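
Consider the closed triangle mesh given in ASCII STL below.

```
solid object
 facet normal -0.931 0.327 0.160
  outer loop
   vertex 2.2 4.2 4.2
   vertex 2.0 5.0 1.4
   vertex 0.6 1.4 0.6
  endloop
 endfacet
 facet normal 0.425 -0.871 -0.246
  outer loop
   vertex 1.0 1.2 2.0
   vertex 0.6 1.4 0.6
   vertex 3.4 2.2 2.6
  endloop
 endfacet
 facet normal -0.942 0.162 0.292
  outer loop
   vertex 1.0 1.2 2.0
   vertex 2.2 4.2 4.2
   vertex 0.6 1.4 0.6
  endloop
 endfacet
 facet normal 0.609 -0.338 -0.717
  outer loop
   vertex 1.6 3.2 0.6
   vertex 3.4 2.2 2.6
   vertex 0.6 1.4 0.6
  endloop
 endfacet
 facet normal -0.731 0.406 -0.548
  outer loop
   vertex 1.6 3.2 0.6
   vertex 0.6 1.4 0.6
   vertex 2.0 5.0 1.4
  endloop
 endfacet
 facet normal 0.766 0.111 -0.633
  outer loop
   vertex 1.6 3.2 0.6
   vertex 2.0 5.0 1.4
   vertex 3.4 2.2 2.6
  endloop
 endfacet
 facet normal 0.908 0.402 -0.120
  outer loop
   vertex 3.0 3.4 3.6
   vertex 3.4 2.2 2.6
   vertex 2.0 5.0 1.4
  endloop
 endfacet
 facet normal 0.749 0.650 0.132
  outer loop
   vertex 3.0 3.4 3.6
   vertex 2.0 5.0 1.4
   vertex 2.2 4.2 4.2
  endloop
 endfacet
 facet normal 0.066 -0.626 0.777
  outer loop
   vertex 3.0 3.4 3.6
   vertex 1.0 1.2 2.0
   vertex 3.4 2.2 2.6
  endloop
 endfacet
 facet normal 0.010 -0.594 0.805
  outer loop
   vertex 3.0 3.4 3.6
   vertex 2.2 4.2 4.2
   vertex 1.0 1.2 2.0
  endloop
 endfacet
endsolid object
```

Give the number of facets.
10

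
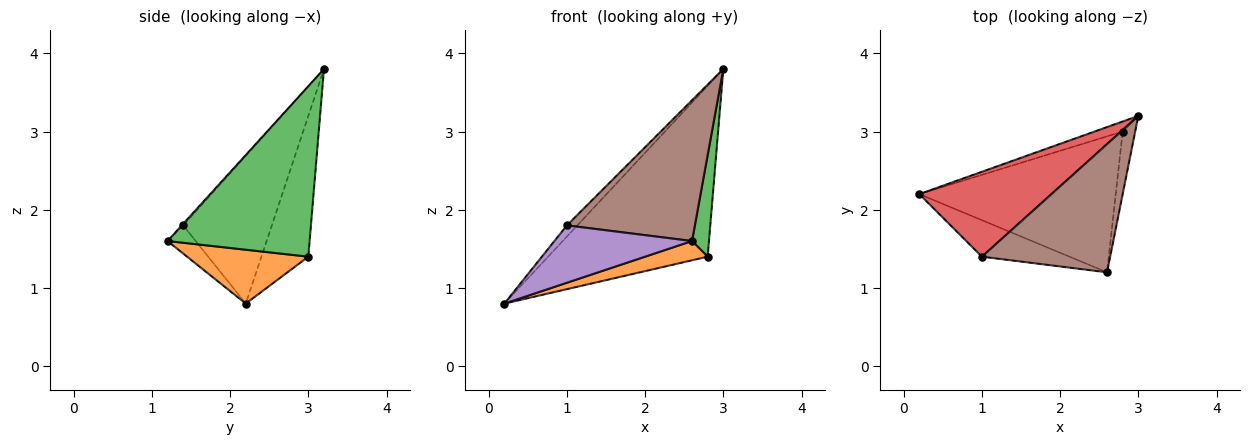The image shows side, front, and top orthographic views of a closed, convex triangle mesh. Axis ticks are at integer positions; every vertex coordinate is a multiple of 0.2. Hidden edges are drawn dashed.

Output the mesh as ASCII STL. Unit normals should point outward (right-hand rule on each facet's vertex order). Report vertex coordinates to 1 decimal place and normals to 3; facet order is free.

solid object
 facet normal -0.282 0.958 -0.056
  outer loop
   vertex 2.8 3.0 1.4
   vertex 0.2 2.2 0.8
   vertex 3.0 3.2 3.8
  endloop
 endfacet
 facet normal 0.262 -0.135 -0.956
  outer loop
   vertex 2.8 3.0 1.4
   vertex 2.6 1.2 1.6
   vertex 0.2 2.2 0.8
  endloop
 endfacet
 facet normal 0.990 -0.118 -0.073
  outer loop
   vertex 2.8 3.0 1.4
   vertex 3.0 3.2 3.8
   vertex 2.6 1.2 1.6
  endloop
 endfacet
 facet normal -0.743 0.087 0.664
  outer loop
   vertex 1.0 1.4 1.8
   vertex 3.0 3.2 3.8
   vertex 0.2 2.2 0.8
  endloop
 endfacet
 facet normal -0.170 -0.831 -0.529
  outer loop
   vertex 1.0 1.4 1.8
   vertex 0.2 2.2 0.8
   vertex 2.6 1.2 1.6
  endloop
 endfacet
 facet normal -0.008 -0.739 0.673
  outer loop
   vertex 1.0 1.4 1.8
   vertex 2.6 1.2 1.6
   vertex 3.0 3.2 3.8
  endloop
 endfacet
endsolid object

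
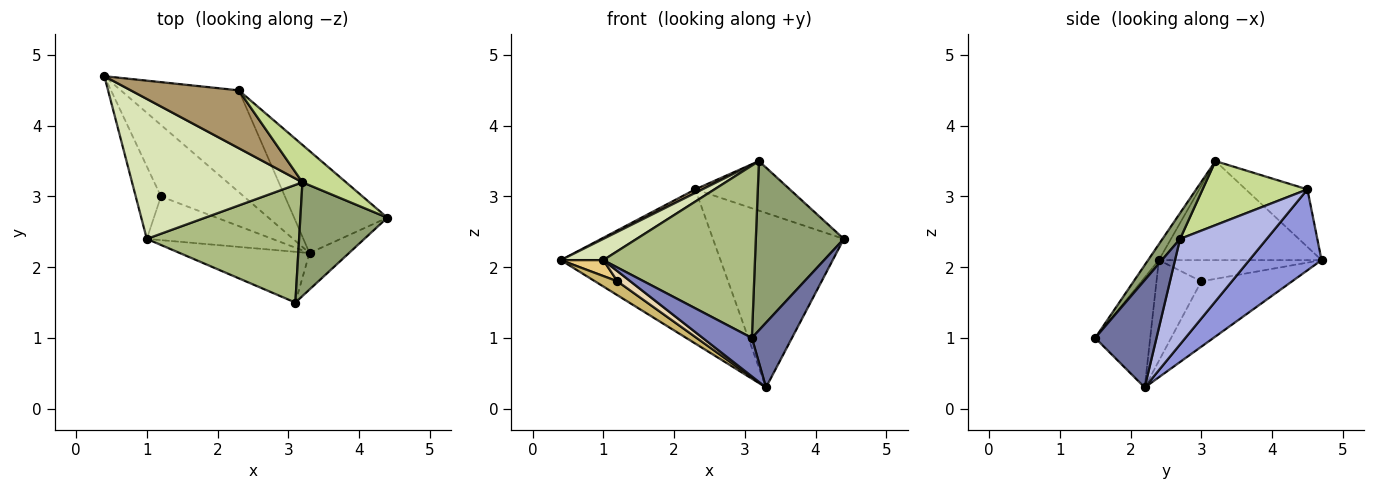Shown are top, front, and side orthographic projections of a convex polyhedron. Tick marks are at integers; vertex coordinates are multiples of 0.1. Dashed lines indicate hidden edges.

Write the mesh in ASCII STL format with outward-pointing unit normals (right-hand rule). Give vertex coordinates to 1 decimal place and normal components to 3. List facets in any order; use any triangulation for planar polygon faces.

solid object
 facet normal 0.800 -0.523 -0.294
  outer loop
   vertex 3.3 2.2 0.3
   vertex 4.4 2.7 2.4
   vertex 3.1 1.5 1.0
  endloop
 endfacet
 facet normal -0.560 -0.500 -0.660
  outer loop
   vertex 1.0 2.4 2.1
   vertex 3.3 2.2 0.3
   vertex 3.1 1.5 1.0
  endloop
 endfacet
 facet normal 0.353 0.781 -0.515
  outer loop
   vertex 2.3 4.5 3.1
   vertex 3.3 2.2 0.3
   vertex 0.4 4.7 2.1
  endloop
 endfacet
 facet normal 0.496 0.749 -0.438
  outer loop
   vertex 2.3 4.5 3.1
   vertex 4.4 2.7 2.4
   vertex 3.3 2.2 0.3
  endloop
 endfacet
 facet normal 0.163 -0.819 0.550
  outer loop
   vertex 3.2 3.2 3.5
   vertex 3.1 1.5 1.0
   vertex 4.4 2.7 2.4
  endloop
 endfacet
 facet normal -0.058 -0.824 0.563
  outer loop
   vertex 3.2 3.2 3.5
   vertex 1.0 2.4 2.1
   vertex 3.1 1.5 1.0
  endloop
 endfacet
 facet normal 0.663 0.598 0.451
  outer loop
   vertex 3.2 3.2 3.5
   vertex 4.4 2.7 2.4
   vertex 2.3 4.5 3.1
  endloop
 endfacet
 facet normal -0.498 -0.130 0.857
  outer loop
   vertex 3.2 3.2 3.5
   vertex 0.4 4.7 2.1
   vertex 1.0 2.4 2.1
  endloop
 endfacet
 facet normal -0.470 -0.054 0.881
  outer loop
   vertex 3.2 3.2 3.5
   vertex 2.3 4.5 3.1
   vertex 0.4 4.7 2.1
  endloop
 endfacet
 facet normal -0.612 -0.151 -0.776
  outer loop
   vertex 1.2 3.0 1.8
   vertex 0.4 4.7 2.1
   vertex 3.3 2.2 0.3
  endloop
 endfacet
 facet normal -0.635 -0.166 -0.755
  outer loop
   vertex 1.2 3.0 1.8
   vertex 1.0 2.4 2.1
   vertex 0.4 4.7 2.1
  endloop
 endfacet
 facet normal -0.616 -0.178 -0.767
  outer loop
   vertex 1.2 3.0 1.8
   vertex 3.3 2.2 0.3
   vertex 1.0 2.4 2.1
  endloop
 endfacet
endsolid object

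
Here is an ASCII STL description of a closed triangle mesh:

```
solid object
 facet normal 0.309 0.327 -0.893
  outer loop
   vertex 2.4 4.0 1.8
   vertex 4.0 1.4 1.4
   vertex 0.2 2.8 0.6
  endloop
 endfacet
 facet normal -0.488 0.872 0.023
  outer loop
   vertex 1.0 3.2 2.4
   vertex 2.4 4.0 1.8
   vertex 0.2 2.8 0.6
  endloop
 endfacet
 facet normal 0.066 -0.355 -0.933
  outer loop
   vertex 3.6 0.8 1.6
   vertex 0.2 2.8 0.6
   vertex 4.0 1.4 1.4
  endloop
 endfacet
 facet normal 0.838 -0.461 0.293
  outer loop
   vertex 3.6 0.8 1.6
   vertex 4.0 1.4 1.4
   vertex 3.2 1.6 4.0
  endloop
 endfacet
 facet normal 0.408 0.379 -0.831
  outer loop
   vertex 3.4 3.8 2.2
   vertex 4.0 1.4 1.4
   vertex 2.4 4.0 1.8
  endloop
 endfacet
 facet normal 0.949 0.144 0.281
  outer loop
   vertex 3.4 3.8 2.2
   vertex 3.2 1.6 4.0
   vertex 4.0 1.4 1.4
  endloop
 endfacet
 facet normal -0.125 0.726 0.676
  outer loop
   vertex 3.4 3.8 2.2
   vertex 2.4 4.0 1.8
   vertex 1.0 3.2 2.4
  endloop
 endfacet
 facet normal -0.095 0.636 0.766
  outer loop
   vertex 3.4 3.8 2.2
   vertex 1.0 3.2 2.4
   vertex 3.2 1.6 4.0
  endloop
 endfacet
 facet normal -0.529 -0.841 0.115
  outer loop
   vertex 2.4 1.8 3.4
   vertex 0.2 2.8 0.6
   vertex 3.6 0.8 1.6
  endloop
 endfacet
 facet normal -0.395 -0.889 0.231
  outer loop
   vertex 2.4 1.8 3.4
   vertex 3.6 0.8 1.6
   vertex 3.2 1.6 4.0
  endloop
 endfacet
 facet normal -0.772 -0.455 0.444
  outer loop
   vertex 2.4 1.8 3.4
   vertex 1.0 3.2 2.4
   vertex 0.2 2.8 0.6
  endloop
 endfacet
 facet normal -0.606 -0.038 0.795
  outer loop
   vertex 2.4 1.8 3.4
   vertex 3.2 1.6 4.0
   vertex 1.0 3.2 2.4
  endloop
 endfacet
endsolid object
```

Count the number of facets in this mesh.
12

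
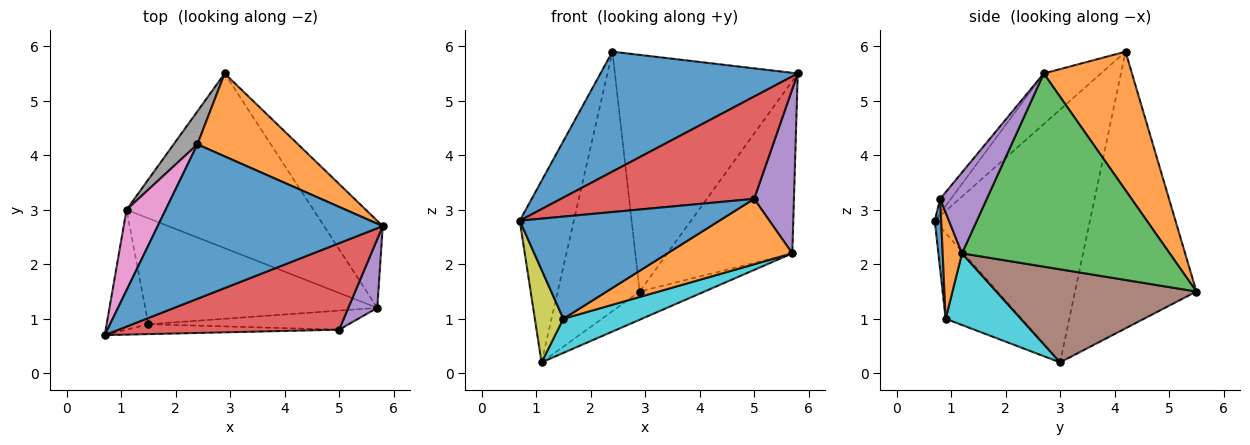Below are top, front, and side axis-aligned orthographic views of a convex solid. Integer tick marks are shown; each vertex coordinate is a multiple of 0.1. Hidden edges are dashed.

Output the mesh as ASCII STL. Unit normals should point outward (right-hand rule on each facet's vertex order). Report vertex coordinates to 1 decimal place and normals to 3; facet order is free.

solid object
 facet normal -0.175 -0.604 0.778
  outer loop
   vertex 2.4 4.2 5.9
   vertex 0.7 0.7 2.8
   vertex 5.8 2.7 5.5
  endloop
 endfacet
 facet normal 0.414 0.859 0.301
  outer loop
   vertex 2.4 4.2 5.9
   vertex 5.8 2.7 5.5
   vertex 2.9 5.5 1.5
  endloop
 endfacet
 facet normal 0.829 0.499 -0.252
  outer loop
   vertex 5.7 1.2 2.2
   vertex 2.9 5.5 1.5
   vertex 5.8 2.7 5.5
  endloop
 endfacet
 facet normal -0.042 -0.763 0.645
  outer loop
   vertex 5.0 0.8 3.2
   vertex 5.8 2.7 5.5
   vertex 0.7 0.7 2.8
  endloop
 endfacet
 facet normal 0.734 -0.627 0.263
  outer loop
   vertex 5.0 0.8 3.2
   vertex 5.7 1.2 2.2
   vertex 5.8 2.7 5.5
  endloop
 endfacet
 facet normal 0.441 0.143 -0.886
  outer loop
   vertex 1.1 3.0 0.2
   vertex 2.9 5.5 1.5
   vertex 5.7 1.2 2.2
  endloop
 endfacet
 facet normal -0.934 0.326 0.144
  outer loop
   vertex 1.1 3.0 0.2
   vertex 0.7 0.7 2.8
   vertex 2.4 4.2 5.9
  endloop
 endfacet
 facet normal -0.827 0.558 0.071
  outer loop
   vertex 1.1 3.0 0.2
   vertex 2.4 4.2 5.9
   vertex 2.9 5.5 1.5
  endloop
 endfacet
 facet normal -0.852 -0.320 -0.414
  outer loop
   vertex 1.5 0.9 1.0
   vertex 0.7 0.7 2.8
   vertex 1.1 3.0 0.2
  endloop
 endfacet
 facet normal 0.282 -0.294 -0.913
  outer loop
   vertex 1.5 0.9 1.0
   vertex 1.1 3.0 0.2
   vertex 5.7 1.2 2.2
  endloop
 endfacet
 facet normal 0.032 -0.995 -0.096
  outer loop
   vertex 1.5 0.9 1.0
   vertex 5.0 0.8 3.2
   vertex 0.7 0.7 2.8
  endloop
 endfacet
 facet normal 0.147 -0.950 -0.277
  outer loop
   vertex 1.5 0.9 1.0
   vertex 5.7 1.2 2.2
   vertex 5.0 0.8 3.2
  endloop
 endfacet
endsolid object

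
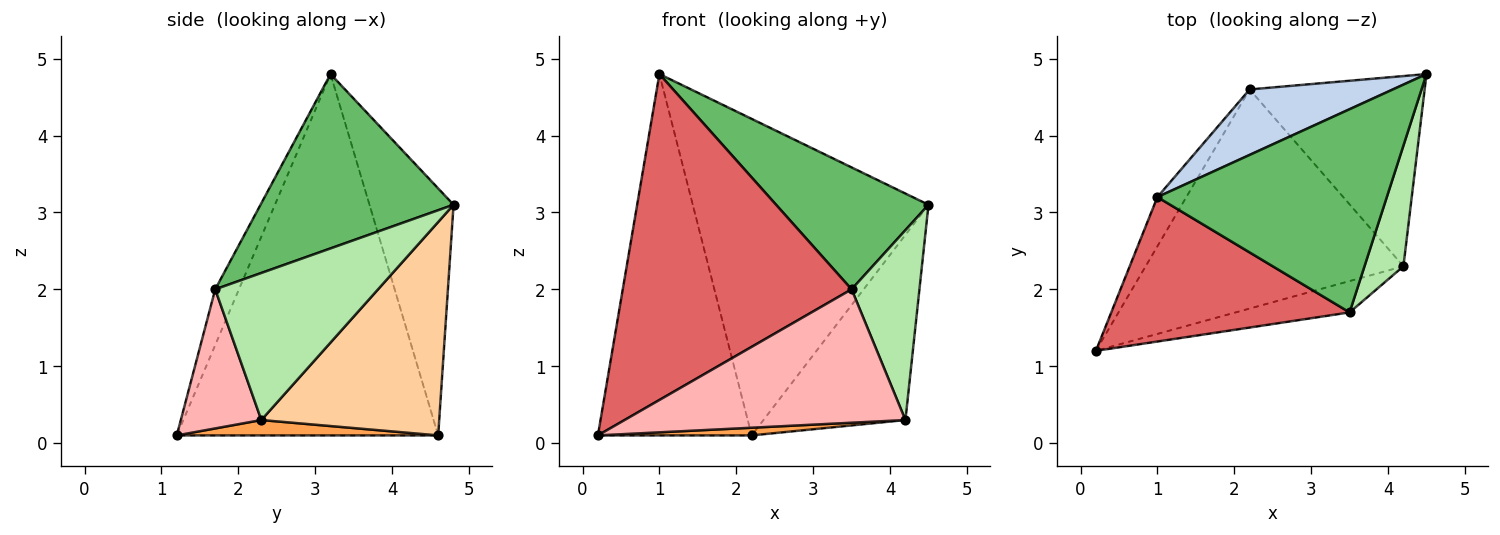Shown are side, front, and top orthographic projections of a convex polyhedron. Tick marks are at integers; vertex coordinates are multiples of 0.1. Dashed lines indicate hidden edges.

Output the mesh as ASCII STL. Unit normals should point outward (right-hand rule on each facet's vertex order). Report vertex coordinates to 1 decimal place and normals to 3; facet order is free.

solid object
 facet normal -0.860 0.506 -0.069
  outer loop
   vertex 1.0 3.2 4.8
   vertex 2.2 4.6 0.1
   vertex 0.2 1.2 0.1
  endloop
 endfacet
 facet normal -0.330 0.925 0.191
  outer loop
   vertex 1.0 3.2 4.8
   vertex 4.5 4.8 3.1
   vertex 2.2 4.6 0.1
  endloop
 endfacet
 facet normal 0.060 -0.035 -0.998
  outer loop
   vertex 4.2 2.3 0.3
   vertex 0.2 1.2 0.1
   vertex 2.2 4.6 0.1
  endloop
 endfacet
 facet normal 0.658 0.525 -0.540
  outer loop
   vertex 4.2 2.3 0.3
   vertex 2.2 4.6 0.1
   vertex 4.5 4.8 3.1
  endloop
 endfacet
 facet normal 0.546 -0.431 0.718
  outer loop
   vertex 3.5 1.7 2.0
   vertex 4.5 4.8 3.1
   vertex 1.0 3.2 4.8
  endloop
 endfacet
 facet normal 0.897 -0.374 0.237
  outer loop
   vertex 3.5 1.7 2.0
   vertex 4.2 2.3 0.3
   vertex 4.5 4.8 3.1
  endloop
 endfacet
 facet normal -0.094 -0.910 0.403
  outer loop
   vertex 3.5 1.7 2.0
   vertex 1.0 3.2 4.8
   vertex 0.2 1.2 0.1
  endloop
 endfacet
 facet normal 0.269 -0.938 -0.220
  outer loop
   vertex 3.5 1.7 2.0
   vertex 0.2 1.2 0.1
   vertex 4.2 2.3 0.3
  endloop
 endfacet
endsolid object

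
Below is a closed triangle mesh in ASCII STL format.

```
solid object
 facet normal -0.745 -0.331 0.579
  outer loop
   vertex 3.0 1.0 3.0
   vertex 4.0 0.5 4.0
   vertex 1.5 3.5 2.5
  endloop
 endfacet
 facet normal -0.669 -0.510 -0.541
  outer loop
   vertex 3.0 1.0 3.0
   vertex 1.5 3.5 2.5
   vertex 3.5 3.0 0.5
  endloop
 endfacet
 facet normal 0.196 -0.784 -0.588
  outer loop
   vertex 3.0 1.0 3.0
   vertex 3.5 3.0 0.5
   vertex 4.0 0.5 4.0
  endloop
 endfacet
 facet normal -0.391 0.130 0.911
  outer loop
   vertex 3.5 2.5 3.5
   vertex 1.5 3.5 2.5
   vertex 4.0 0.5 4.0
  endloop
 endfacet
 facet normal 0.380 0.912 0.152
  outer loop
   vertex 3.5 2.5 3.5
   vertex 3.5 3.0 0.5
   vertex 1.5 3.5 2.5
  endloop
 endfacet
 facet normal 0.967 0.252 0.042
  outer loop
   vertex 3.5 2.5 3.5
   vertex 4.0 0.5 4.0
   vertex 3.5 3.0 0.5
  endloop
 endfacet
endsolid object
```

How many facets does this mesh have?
6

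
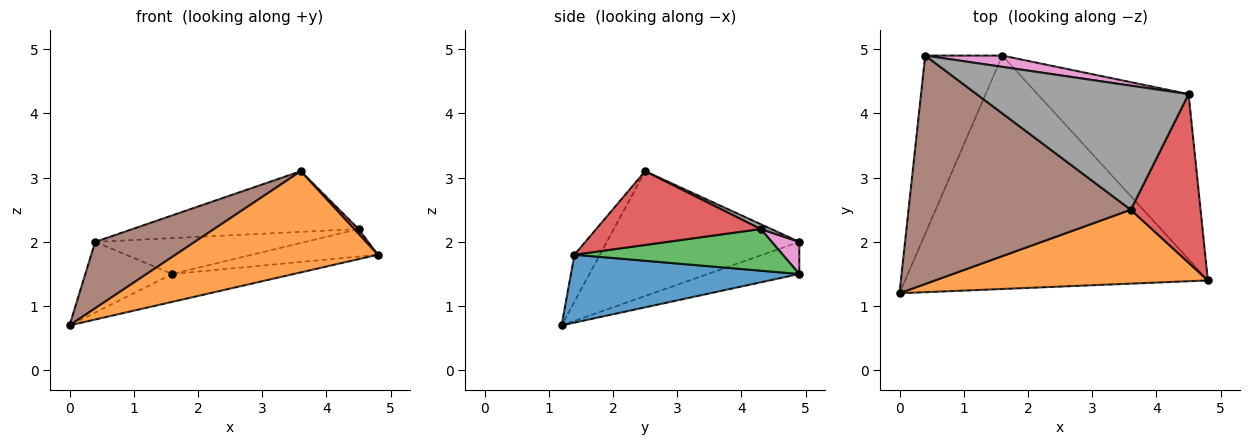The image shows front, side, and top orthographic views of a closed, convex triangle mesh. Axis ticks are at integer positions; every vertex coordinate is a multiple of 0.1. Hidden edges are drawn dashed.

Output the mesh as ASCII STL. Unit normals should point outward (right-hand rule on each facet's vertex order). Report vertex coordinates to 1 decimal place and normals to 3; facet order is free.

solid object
 facet normal 0.217 0.116 -0.969
  outer loop
   vertex 1.6 4.9 1.5
   vertex 4.8 1.4 1.8
   vertex 0.0 1.2 0.7
  endloop
 endfacet
 facet normal -0.101 -0.803 0.587
  outer loop
   vertex 3.6 2.5 3.1
   vertex 0.0 1.2 0.7
   vertex 4.8 1.4 1.8
  endloop
 endfacet
 facet normal 0.263 0.158 -0.952
  outer loop
   vertex 4.5 4.3 2.2
   vertex 4.8 1.4 1.8
   vertex 1.6 4.9 1.5
  endloop
 endfacet
 facet normal 0.726 -0.020 0.687
  outer loop
   vertex 4.5 4.3 2.2
   vertex 3.6 2.5 3.1
   vertex 4.8 1.4 1.8
  endloop
 endfacet
 facet normal -0.361 0.344 -0.867
  outer loop
   vertex 0.4 4.9 2.0
   vertex 1.6 4.9 1.5
   vertex 0.0 1.2 0.7
  endloop
 endfacet
 facet normal -0.475 -0.246 0.845
  outer loop
   vertex 0.4 4.9 2.0
   vertex 0.0 1.2 0.7
   vertex 3.6 2.5 3.1
  endloop
 endfacet
 facet normal 0.124 0.947 0.298
  outer loop
   vertex 0.4 4.9 2.0
   vertex 4.5 4.3 2.2
   vertex 1.6 4.9 1.5
  endloop
 endfacet
 facet normal 0.020 0.439 0.898
  outer loop
   vertex 0.4 4.9 2.0
   vertex 3.6 2.5 3.1
   vertex 4.5 4.3 2.2
  endloop
 endfacet
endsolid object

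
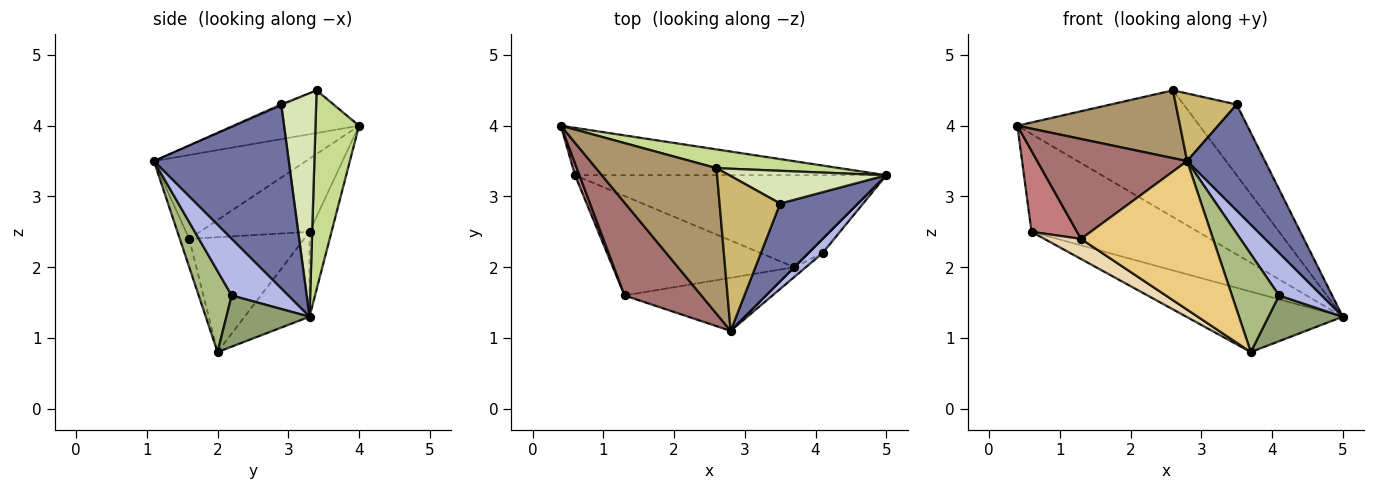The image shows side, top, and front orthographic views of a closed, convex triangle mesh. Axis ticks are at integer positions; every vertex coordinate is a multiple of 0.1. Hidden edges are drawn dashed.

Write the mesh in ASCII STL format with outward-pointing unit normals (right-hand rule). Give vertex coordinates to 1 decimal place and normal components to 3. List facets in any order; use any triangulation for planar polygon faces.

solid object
 facet normal 0.813 -0.469 0.344
  outer loop
   vertex 3.5 2.9 4.3
   vertex 2.8 1.1 3.5
   vertex 5.0 3.3 1.3
  endloop
 endfacet
 facet normal -0.118 0.894 -0.433
  outer loop
   vertex 0.6 3.3 2.5
   vertex 0.4 4.0 4.0
   vertex 5.0 3.3 1.3
  endloop
 endfacet
 facet normal -0.222 0.536 -0.815
  outer loop
   vertex 0.6 3.3 2.5
   vertex 5.0 3.3 1.3
   vertex 3.7 2.0 0.8
  endloop
 endfacet
 facet normal 0.784 -0.588 0.196
  outer loop
   vertex 4.1 2.2 1.6
   vertex 5.0 3.3 1.3
   vertex 2.8 1.1 3.5
  endloop
 endfacet
 facet normal 0.730 -0.653 -0.202
  outer loop
   vertex 4.1 2.2 1.6
   vertex 3.7 2.0 0.8
   vertex 5.0 3.3 1.3
  endloop
 endfacet
 facet normal 0.572 -0.816 -0.082
  outer loop
   vertex 4.1 2.2 1.6
   vertex 2.8 1.1 3.5
   vertex 3.7 2.0 0.8
  endloop
 endfacet
 facet normal 0.230 0.963 0.143
  outer loop
   vertex 2.6 3.4 4.5
   vertex 5.0 3.3 1.3
   vertex 0.4 4.0 4.0
  endloop
 endfacet
 facet normal 0.513 0.779 0.360
  outer loop
   vertex 2.6 3.4 4.5
   vertex 3.5 2.9 4.3
   vertex 5.0 3.3 1.3
  endloop
 endfacet
 facet normal -0.306 -0.402 0.863
  outer loop
   vertex 2.6 3.4 4.5
   vertex 0.4 4.0 4.0
   vertex 2.8 1.1 3.5
  endloop
 endfacet
 facet normal -0.019 -0.400 0.916
  outer loop
   vertex 2.6 3.4 4.5
   vertex 2.8 1.1 3.5
   vertex 3.5 2.9 4.3
  endloop
 endfacet
 facet normal -0.067 -0.940 -0.336
  outer loop
   vertex 1.3 1.6 2.4
   vertex 3.7 2.0 0.8
   vertex 2.8 1.1 3.5
  endloop
 endfacet
 facet normal -0.527 -0.168 -0.833
  outer loop
   vertex 1.3 1.6 2.4
   vertex 0.6 3.3 2.5
   vertex 3.7 2.0 0.8
  endloop
 endfacet
 facet normal -0.597 -0.588 0.546
  outer loop
   vertex 1.3 1.6 2.4
   vertex 2.8 1.1 3.5
   vertex 0.4 4.0 4.0
  endloop
 endfacet
 facet normal -0.922 -0.383 0.056
  outer loop
   vertex 1.3 1.6 2.4
   vertex 0.4 4.0 4.0
   vertex 0.6 3.3 2.5
  endloop
 endfacet
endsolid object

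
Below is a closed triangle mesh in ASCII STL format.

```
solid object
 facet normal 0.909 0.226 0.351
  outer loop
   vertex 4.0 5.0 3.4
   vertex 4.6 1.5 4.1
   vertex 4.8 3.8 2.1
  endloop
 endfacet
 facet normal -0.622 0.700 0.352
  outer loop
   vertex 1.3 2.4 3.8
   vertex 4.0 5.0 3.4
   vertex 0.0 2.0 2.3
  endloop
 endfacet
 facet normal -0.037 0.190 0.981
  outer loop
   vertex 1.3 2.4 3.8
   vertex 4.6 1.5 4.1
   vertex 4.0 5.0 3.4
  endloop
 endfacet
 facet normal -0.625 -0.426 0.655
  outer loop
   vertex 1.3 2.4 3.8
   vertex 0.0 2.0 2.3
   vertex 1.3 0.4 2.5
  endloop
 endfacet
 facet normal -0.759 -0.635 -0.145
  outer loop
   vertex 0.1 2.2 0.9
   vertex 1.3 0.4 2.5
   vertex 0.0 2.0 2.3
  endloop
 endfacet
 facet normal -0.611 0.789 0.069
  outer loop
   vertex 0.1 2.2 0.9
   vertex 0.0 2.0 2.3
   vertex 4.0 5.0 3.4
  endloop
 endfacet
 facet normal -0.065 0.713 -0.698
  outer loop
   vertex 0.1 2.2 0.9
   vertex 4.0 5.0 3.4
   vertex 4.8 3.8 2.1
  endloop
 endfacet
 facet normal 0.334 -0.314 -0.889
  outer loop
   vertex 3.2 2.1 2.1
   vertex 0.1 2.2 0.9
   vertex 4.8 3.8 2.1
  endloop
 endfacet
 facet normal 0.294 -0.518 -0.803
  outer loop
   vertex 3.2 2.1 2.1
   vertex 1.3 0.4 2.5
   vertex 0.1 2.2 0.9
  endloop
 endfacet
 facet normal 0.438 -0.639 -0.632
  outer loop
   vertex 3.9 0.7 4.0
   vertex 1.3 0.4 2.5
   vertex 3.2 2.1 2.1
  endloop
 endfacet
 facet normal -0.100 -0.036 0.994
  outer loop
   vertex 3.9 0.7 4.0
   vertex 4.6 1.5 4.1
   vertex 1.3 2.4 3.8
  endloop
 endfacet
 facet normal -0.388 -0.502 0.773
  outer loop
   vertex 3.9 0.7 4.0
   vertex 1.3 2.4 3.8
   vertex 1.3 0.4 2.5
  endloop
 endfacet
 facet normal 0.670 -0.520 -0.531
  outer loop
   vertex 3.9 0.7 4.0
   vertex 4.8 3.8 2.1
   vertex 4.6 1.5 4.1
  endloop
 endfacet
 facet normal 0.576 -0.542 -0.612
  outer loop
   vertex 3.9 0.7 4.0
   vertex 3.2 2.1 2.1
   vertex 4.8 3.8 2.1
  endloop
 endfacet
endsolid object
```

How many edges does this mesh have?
21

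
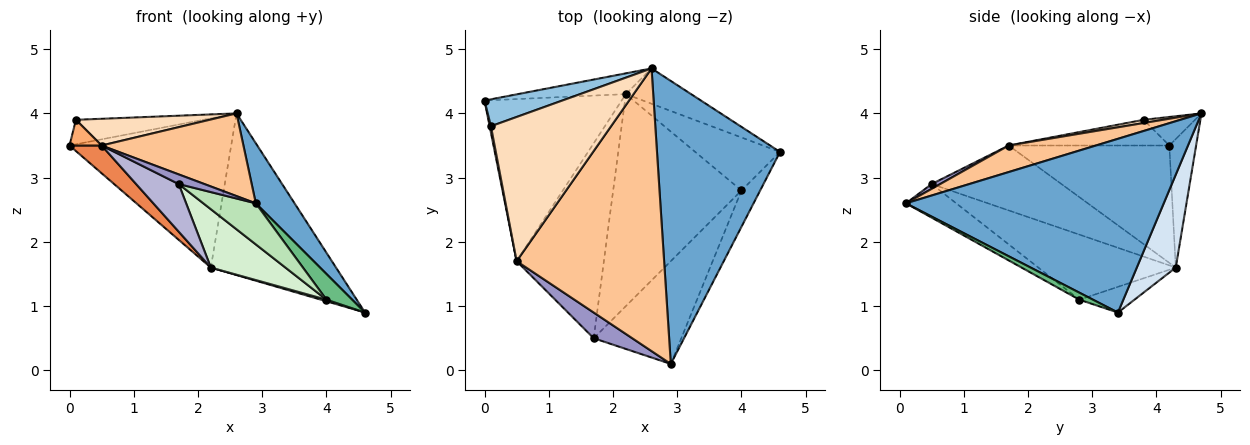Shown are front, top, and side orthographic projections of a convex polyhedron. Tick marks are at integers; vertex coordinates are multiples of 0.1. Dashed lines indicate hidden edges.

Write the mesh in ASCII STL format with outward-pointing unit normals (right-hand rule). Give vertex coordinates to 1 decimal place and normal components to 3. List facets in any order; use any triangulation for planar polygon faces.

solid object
 facet normal 0.810 -0.122 0.574
  outer loop
   vertex 2.6 4.7 4.0
   vertex 2.9 0.1 2.6
   vertex 4.6 3.4 0.9
  endloop
 endfacet
 facet normal -0.262 0.649 0.714
  outer loop
   vertex 0.1 3.8 3.9
   vertex 2.6 4.7 4.0
   vertex 0.0 4.2 3.5
  endloop
 endfacet
 facet normal -0.162 0.977 -0.136
  outer loop
   vertex 2.2 4.3 1.6
   vertex 0.0 4.2 3.5
   vertex 2.6 4.7 4.0
  endloop
 endfacet
 facet normal 0.291 0.935 -0.204
  outer loop
   vertex 2.2 4.3 1.6
   vertex 2.6 4.7 4.0
   vertex 4.6 3.4 0.9
  endloop
 endfacet
 facet normal -0.645 -0.129 -0.753
  outer loop
   vertex 0.5 1.7 3.5
   vertex 0.0 4.2 3.5
   vertex 2.2 4.3 1.6
  endloop
 endfacet
 facet normal -0.979 -0.196 0.049
  outer loop
   vertex 0.5 1.7 3.5
   vertex 0.1 3.8 3.9
   vertex 0.0 4.2 3.5
  endloop
 endfacet
 facet normal 0.170 -0.277 0.946
  outer loop
   vertex 0.5 1.7 3.5
   vertex 2.9 0.1 2.6
   vertex 2.6 4.7 4.0
  endloop
 endfacet
 facet normal 0.026 -0.182 0.983
  outer loop
   vertex 0.5 1.7 3.5
   vertex 2.6 4.7 4.0
   vertex 0.1 3.8 3.9
  endloop
 endfacet
 facet normal 0.293 -0.553 -0.780
  outer loop
   vertex 4.0 2.8 1.1
   vertex 4.6 3.4 0.9
   vertex 2.9 0.1 2.6
  endloop
 endfacet
 facet normal -0.290 -0.029 -0.957
  outer loop
   vertex 4.0 2.8 1.1
   vertex 2.2 4.3 1.6
   vertex 4.6 3.4 0.9
  endloop
 endfacet
 facet normal -0.335 -0.349 -0.875
  outer loop
   vertex 1.7 0.5 2.9
   vertex 4.0 2.8 1.1
   vertex 2.9 0.1 2.6
  endloop
 endfacet
 facet normal -0.439 -0.238 -0.866
  outer loop
   vertex 1.7 0.5 2.9
   vertex 2.2 4.3 1.6
   vertex 4.0 2.8 1.1
  endloop
 endfacet
 facet normal 0.116 -0.349 0.930
  outer loop
   vertex 1.7 0.5 2.9
   vertex 2.9 0.1 2.6
   vertex 0.5 1.7 3.5
  endloop
 endfacet
 facet normal -0.586 -0.192 -0.787
  outer loop
   vertex 1.7 0.5 2.9
   vertex 0.5 1.7 3.5
   vertex 2.2 4.3 1.6
  endloop
 endfacet
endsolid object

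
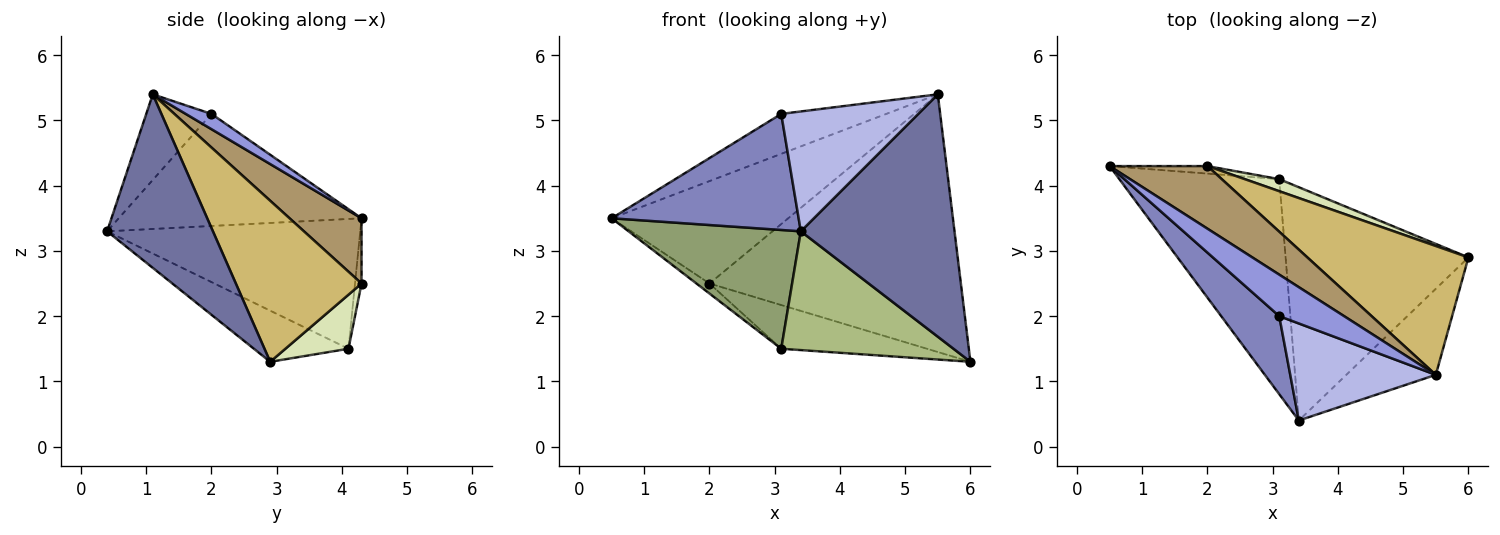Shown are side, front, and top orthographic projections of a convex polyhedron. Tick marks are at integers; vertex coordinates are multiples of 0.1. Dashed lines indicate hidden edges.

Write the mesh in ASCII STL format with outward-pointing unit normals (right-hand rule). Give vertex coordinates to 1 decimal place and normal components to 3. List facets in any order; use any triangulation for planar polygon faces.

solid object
 facet normal 0.544 -0.791 -0.281
  outer loop
   vertex 5.5 1.1 5.4
   vertex 3.4 0.4 3.3
   vertex 6.0 2.9 1.3
  endloop
 endfacet
 facet normal -0.733 -0.564 0.380
  outer loop
   vertex 3.1 2.0 5.1
   vertex 0.5 4.3 3.5
   vertex 3.4 0.4 3.3
  endloop
 endfacet
 facet normal 0.168 0.684 0.710
  outer loop
   vertex 3.1 2.0 5.1
   vertex 5.5 1.1 5.4
   vertex 0.5 4.3 3.5
  endloop
 endfacet
 facet normal -0.347 -0.729 0.590
  outer loop
   vertex 3.1 2.0 5.1
   vertex 3.4 0.4 3.3
   vertex 5.5 1.1 5.4
  endloop
 endfacet
 facet normal -0.579 -0.394 -0.714
  outer loop
   vertex 3.1 4.1 1.5
   vertex 3.4 0.4 3.3
   vertex 0.5 4.3 3.5
  endloop
 endfacet
 facet normal -0.242 -0.440 -0.865
  outer loop
   vertex 3.1 4.1 1.5
   vertex 6.0 2.9 1.3
   vertex 3.4 0.4 3.3
  endloop
 endfacet
 facet normal -0.371 0.743 -0.557
  outer loop
   vertex 2.0 4.3 2.5
   vertex 3.1 4.1 1.5
   vertex 0.5 4.3 3.5
  endloop
 endfacet
 facet normal 0.385 0.890 0.246
  outer loop
   vertex 2.0 4.3 2.5
   vertex 6.0 2.9 1.3
   vertex 3.1 4.1 1.5
  endloop
 endfacet
 facet normal 0.328 0.806 0.493
  outer loop
   vertex 2.0 4.3 2.5
   vertex 0.5 4.3 3.5
   vertex 5.5 1.1 5.4
  endloop
 endfacet
 facet normal 0.408 0.816 0.408
  outer loop
   vertex 2.0 4.3 2.5
   vertex 5.5 1.1 5.4
   vertex 6.0 2.9 1.3
  endloop
 endfacet
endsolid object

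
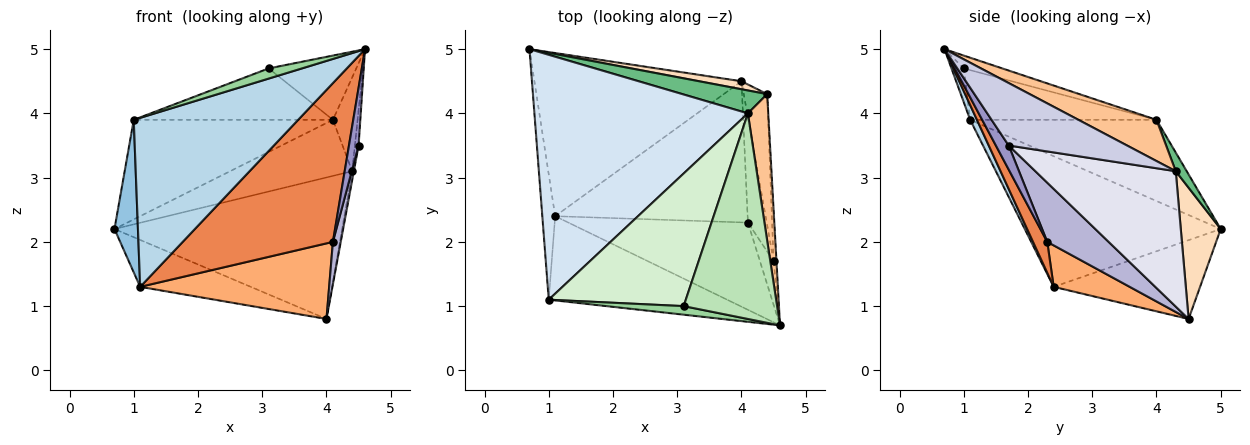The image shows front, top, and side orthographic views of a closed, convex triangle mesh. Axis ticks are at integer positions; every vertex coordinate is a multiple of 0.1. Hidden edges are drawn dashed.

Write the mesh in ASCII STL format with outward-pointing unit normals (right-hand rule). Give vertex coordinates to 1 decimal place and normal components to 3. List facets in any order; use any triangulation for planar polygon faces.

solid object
 facet normal -0.344 0.260 -0.903
  outer loop
   vertex 1.1 2.4 1.3
   vertex 0.7 5.0 2.2
   vertex 4.0 4.5 0.8
  endloop
 endfacet
 facet normal -0.988 -0.118 -0.097
  outer loop
   vertex 1.1 2.4 1.3
   vertex 1.0 1.1 3.9
   vertex 0.7 5.0 2.2
  endloop
 endfacet
 facet normal 0.037 -0.894 -0.446
  outer loop
   vertex 1.1 2.4 1.3
   vertex 4.6 0.7 5.0
   vertex 1.0 1.1 3.9
  endloop
 endfacet
 facet normal -0.332 0.355 0.874
  outer loop
   vertex 4.1 4.0 3.9
   vertex 0.7 5.0 2.2
   vertex 1.0 1.1 3.9
  endloop
 endfacet
 facet normal 0.083 -0.874 -0.480
  outer loop
   vertex 4.1 2.3 2.0
   vertex 4.6 0.7 5.0
   vertex 1.1 2.4 1.3
  endloop
 endfacet
 facet normal 0.187 -0.464 -0.866
  outer loop
   vertex 4.1 2.3 2.0
   vertex 1.1 2.4 1.3
   vertex 4.0 4.5 0.8
  endloop
 endfacet
 facet normal 0.863 0.273 0.426
  outer loop
   vertex 4.4 4.3 3.1
   vertex 4.1 4.0 3.9
   vertex 4.6 0.7 5.0
  endloop
 endfacet
 facet normal 0.173 0.983 0.056
  outer loop
   vertex 4.4 4.3 3.1
   vertex 4.0 4.5 0.8
   vertex 0.7 5.0 2.2
  endloop
 endfacet
 facet normal 0.083 0.923 0.377
  outer loop
   vertex 4.4 4.3 3.1
   vertex 0.7 5.0 2.2
   vertex 4.1 4.0 3.9
  endloop
 endfacet
 facet normal -0.271 -0.736 0.620
  outer loop
   vertex 3.1 1.0 4.7
   vertex 1.0 1.1 3.9
   vertex 4.6 0.7 5.0
  endloop
 endfacet
 facet normal -0.130 0.296 0.946
  outer loop
   vertex 3.1 1.0 4.7
   vertex 4.6 0.7 5.0
   vertex 4.1 4.0 3.9
  endloop
 endfacet
 facet normal -0.320 0.342 0.883
  outer loop
   vertex 3.1 1.0 4.7
   vertex 4.1 4.0 3.9
   vertex 1.0 1.1 3.9
  endloop
 endfacet
 facet normal 0.729 -0.546 -0.413
  outer loop
   vertex 4.5 1.7 3.5
   vertex 4.6 0.7 5.0
   vertex 4.1 2.3 2.0
  endloop
 endfacet
 facet normal 0.946 -0.121 -0.301
  outer loop
   vertex 4.5 1.7 3.5
   vertex 4.1 2.3 2.0
   vertex 4.0 4.5 0.8
  endloop
 endfacet
 facet normal 0.998 0.031 -0.046
  outer loop
   vertex 4.5 1.7 3.5
   vertex 4.4 4.3 3.1
   vertex 4.6 0.7 5.0
  endloop
 endfacet
 facet normal 0.985 0.012 -0.170
  outer loop
   vertex 4.5 1.7 3.5
   vertex 4.0 4.5 0.8
   vertex 4.4 4.3 3.1
  endloop
 endfacet
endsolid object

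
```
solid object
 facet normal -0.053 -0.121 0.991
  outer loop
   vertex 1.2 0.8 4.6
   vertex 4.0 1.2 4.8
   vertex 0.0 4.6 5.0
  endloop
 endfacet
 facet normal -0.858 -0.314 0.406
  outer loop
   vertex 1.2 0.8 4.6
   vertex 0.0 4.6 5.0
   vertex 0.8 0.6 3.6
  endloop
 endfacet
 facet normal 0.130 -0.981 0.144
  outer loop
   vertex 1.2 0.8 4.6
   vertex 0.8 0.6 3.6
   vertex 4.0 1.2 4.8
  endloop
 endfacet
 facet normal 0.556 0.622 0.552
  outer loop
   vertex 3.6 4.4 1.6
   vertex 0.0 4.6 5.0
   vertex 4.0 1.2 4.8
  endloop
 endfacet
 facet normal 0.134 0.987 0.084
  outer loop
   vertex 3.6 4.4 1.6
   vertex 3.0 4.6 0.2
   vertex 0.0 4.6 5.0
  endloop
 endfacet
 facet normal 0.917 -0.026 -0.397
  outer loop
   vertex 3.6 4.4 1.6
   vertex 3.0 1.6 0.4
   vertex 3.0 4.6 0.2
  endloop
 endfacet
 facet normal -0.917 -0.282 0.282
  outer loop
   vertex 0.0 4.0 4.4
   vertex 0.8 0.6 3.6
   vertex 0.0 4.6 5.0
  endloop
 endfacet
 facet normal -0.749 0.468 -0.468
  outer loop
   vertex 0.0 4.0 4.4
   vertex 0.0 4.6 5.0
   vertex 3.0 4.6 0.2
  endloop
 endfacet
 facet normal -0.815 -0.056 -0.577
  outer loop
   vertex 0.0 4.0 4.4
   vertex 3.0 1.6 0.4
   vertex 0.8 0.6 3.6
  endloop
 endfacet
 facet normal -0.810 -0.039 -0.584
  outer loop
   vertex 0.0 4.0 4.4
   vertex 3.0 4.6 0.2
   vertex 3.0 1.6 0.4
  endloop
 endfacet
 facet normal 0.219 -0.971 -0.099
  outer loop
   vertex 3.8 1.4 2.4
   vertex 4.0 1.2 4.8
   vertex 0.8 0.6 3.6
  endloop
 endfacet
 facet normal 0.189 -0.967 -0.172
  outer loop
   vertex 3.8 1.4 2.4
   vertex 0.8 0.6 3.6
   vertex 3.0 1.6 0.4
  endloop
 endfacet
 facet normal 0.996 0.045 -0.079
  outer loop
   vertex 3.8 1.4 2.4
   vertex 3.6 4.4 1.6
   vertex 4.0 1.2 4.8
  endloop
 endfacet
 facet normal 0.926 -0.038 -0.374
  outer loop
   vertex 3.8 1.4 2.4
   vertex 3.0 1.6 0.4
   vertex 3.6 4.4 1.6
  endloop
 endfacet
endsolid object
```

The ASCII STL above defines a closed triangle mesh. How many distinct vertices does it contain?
9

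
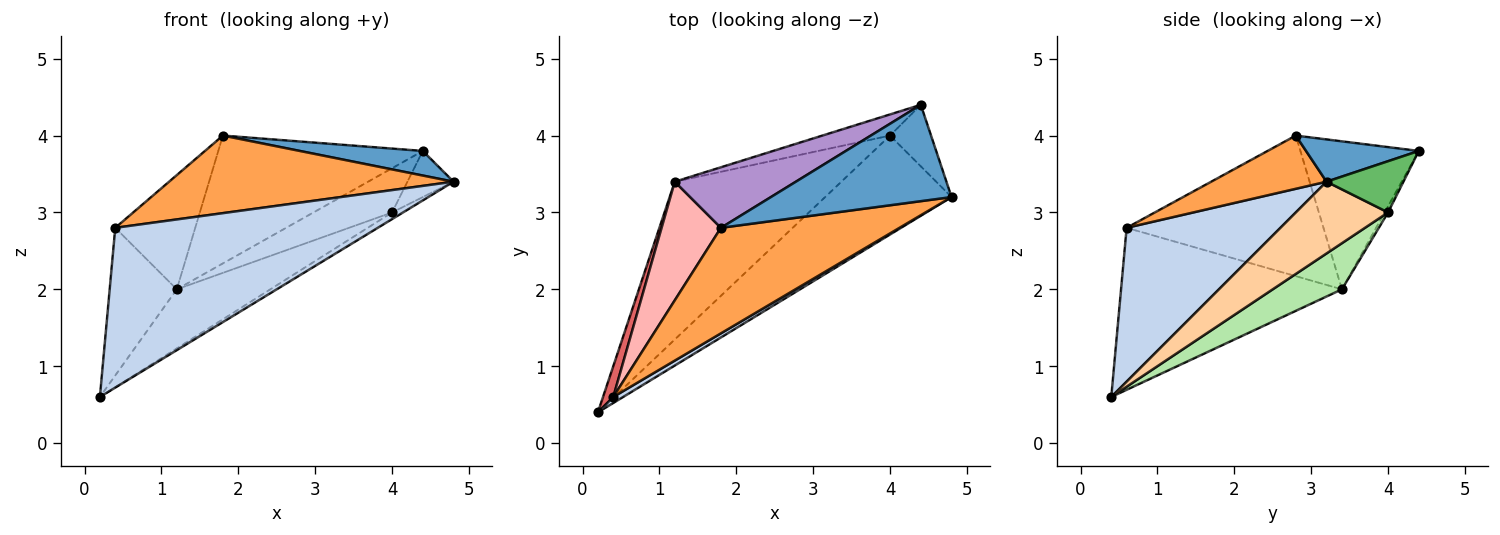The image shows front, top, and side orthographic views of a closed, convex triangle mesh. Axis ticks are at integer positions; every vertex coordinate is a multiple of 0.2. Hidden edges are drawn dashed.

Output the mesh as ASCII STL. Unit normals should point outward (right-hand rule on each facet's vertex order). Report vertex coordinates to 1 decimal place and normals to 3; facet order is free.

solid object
 facet normal 0.221 -0.241 0.945
  outer loop
   vertex 1.8 2.8 4.0
   vertex 4.8 3.2 3.4
   vertex 4.4 4.4 3.8
  endloop
 endfacet
 facet normal 0.505 -0.862 0.032
  outer loop
   vertex 0.4 0.6 2.8
   vertex 0.2 0.4 0.6
   vertex 4.8 3.2 3.4
  endloop
 endfacet
 facet normal 0.233 -0.576 0.783
  outer loop
   vertex 0.4 0.6 2.8
   vertex 4.8 3.2 3.4
   vertex 1.8 2.8 4.0
  endloop
 endfacet
 facet normal 0.493 0.059 -0.868
  outer loop
   vertex 4.0 4.0 3.0
   vertex 4.8 3.2 3.4
   vertex 0.2 0.4 0.6
  endloop
 endfacet
 facet normal 0.707 0.424 -0.566
  outer loop
   vertex 4.0 4.0 3.0
   vertex 4.4 4.4 3.8
   vertex 4.8 3.2 3.4
  endloop
 endfacet
 facet normal 0.251 0.339 -0.907
  outer loop
   vertex 1.2 3.4 2.0
   vertex 4.0 4.0 3.0
   vertex 0.2 0.4 0.6
  endloop
 endfacet
 facet normal -0.955 0.290 0.060
  outer loop
   vertex 1.2 3.4 2.0
   vertex 0.2 0.4 0.6
   vertex 0.4 0.6 2.8
  endloop
 endfacet
 facet normal -0.863 0.351 0.364
  outer loop
   vertex 1.2 3.4 2.0
   vertex 0.4 0.6 2.8
   vertex 1.8 2.8 4.0
  endloop
 endfacet
 facet normal -0.464 0.801 0.379
  outer loop
   vertex 1.2 3.4 2.0
   vertex 1.8 2.8 4.0
   vertex 4.4 4.4 3.8
  endloop
 endfacet
 facet normal -0.039 0.901 -0.431
  outer loop
   vertex 1.2 3.4 2.0
   vertex 4.4 4.4 3.8
   vertex 4.0 4.0 3.0
  endloop
 endfacet
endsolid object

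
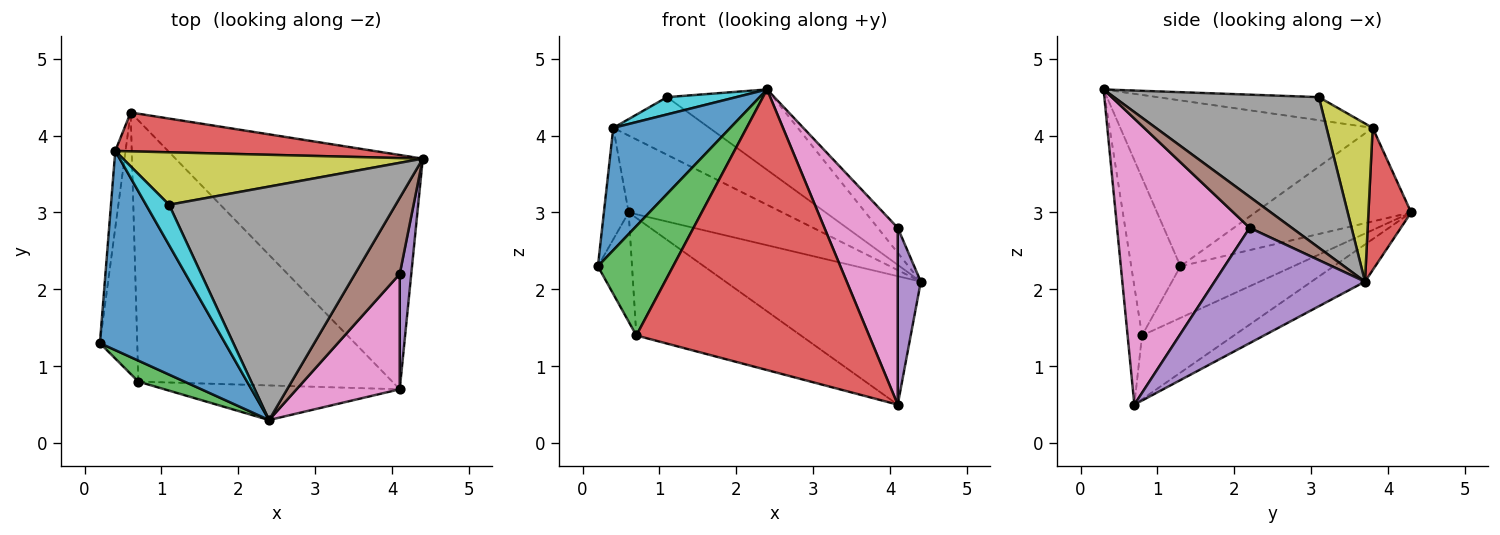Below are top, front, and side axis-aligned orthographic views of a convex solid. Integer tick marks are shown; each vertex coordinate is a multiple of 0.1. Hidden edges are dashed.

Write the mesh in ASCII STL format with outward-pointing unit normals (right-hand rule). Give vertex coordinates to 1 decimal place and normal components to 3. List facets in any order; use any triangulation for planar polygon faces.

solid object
 facet normal -0.749 -0.347 0.565
  outer loop
   vertex 0.4 3.8 4.1
   vertex 0.2 1.3 2.3
   vertex 2.4 0.3 4.6
  endloop
 endfacet
 facet normal -0.131 0.477 -0.869
  outer loop
   vertex 0.6 4.3 3.0
   vertex 4.4 3.7 2.1
   vertex 4.1 0.7 0.5
  endloop
 endfacet
 facet normal -0.982 0.156 -0.108
  outer loop
   vertex 0.6 4.3 3.0
   vertex 0.2 1.3 2.3
   vertex 0.4 3.8 4.1
  endloop
 endfacet
 facet normal 0.240 0.866 0.438
  outer loop
   vertex 0.6 4.3 3.0
   vertex 0.4 3.8 4.1
   vertex 4.4 3.7 2.1
  endloop
 endfacet
 facet normal 0.984 -0.151 0.098
  outer loop
   vertex 4.1 2.2 2.8
   vertex 4.1 0.7 0.5
   vertex 4.4 3.7 2.1
  endloop
 endfacet
 facet normal 0.549 0.261 0.794
  outer loop
   vertex 4.1 2.2 2.8
   vertex 4.4 3.7 2.1
   vertex 2.4 0.3 4.6
  endloop
 endfacet
 facet normal 0.835 -0.462 0.301
  outer loop
   vertex 4.1 2.2 2.8
   vertex 2.4 0.3 4.6
   vertex 4.1 0.7 0.5
  endloop
 endfacet
 facet normal 0.532 0.276 0.801
  outer loop
   vertex 1.1 3.1 4.5
   vertex 2.4 0.3 4.6
   vertex 4.4 3.7 2.1
  endloop
 endfacet
 facet normal 0.335 0.697 0.634
  outer loop
   vertex 1.1 3.1 4.5
   vertex 4.4 3.7 2.1
   vertex 0.4 3.8 4.1
  endloop
 endfacet
 facet normal -0.677 -0.290 0.677
  outer loop
   vertex 1.1 3.1 4.5
   vertex 0.4 3.8 4.1
   vertex 2.4 0.3 4.6
  endloop
 endfacet
 facet normal -0.787 0.238 -0.569
  outer loop
   vertex 0.7 0.8 1.4
   vertex 0.2 1.3 2.3
   vertex 0.6 4.3 3.0
  endloop
 endfacet
 facet normal -0.224 0.400 -0.889
  outer loop
   vertex 0.7 0.8 1.4
   vertex 0.6 4.3 3.0
   vertex 4.1 0.7 0.5
  endloop
 endfacet
 facet normal -0.541 -0.826 0.158
  outer loop
   vertex 0.7 0.8 1.4
   vertex 2.4 0.3 4.6
   vertex 0.2 1.3 2.3
  endloop
 endfacet
 facet normal -0.061 -0.991 -0.122
  outer loop
   vertex 0.7 0.8 1.4
   vertex 4.1 0.7 0.5
   vertex 2.4 0.3 4.6
  endloop
 endfacet
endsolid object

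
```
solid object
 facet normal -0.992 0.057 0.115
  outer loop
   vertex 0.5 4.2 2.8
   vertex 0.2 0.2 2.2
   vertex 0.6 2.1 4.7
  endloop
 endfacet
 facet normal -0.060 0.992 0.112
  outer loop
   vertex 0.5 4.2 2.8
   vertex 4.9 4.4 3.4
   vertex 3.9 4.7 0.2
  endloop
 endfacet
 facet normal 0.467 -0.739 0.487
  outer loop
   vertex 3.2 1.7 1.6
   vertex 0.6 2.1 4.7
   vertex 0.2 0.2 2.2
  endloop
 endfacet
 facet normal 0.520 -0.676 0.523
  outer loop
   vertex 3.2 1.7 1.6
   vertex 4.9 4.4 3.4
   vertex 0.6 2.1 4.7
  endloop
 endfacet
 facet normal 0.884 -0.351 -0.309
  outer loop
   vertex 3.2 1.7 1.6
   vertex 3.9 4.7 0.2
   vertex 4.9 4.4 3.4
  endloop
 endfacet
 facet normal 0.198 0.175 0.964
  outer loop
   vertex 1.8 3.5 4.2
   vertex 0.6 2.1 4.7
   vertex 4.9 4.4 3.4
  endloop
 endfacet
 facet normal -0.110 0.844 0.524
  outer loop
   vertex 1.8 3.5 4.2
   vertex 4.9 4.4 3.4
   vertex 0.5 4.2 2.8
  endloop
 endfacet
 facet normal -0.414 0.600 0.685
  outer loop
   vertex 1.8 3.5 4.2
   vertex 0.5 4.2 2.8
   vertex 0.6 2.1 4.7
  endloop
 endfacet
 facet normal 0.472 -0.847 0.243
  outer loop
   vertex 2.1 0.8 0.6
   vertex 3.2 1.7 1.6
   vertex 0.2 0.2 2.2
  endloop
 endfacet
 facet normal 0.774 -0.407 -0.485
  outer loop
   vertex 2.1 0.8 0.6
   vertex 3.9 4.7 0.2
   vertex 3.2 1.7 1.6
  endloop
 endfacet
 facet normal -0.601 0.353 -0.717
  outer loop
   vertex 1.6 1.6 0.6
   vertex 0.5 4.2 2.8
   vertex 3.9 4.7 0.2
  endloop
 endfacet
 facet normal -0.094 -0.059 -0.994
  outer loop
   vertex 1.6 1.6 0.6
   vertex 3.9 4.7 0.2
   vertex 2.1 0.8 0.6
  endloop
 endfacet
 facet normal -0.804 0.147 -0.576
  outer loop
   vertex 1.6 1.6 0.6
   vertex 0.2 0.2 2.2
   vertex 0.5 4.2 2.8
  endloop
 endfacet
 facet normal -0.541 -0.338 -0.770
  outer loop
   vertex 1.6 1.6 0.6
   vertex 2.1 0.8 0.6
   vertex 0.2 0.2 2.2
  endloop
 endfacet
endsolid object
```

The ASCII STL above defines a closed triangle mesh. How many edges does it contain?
21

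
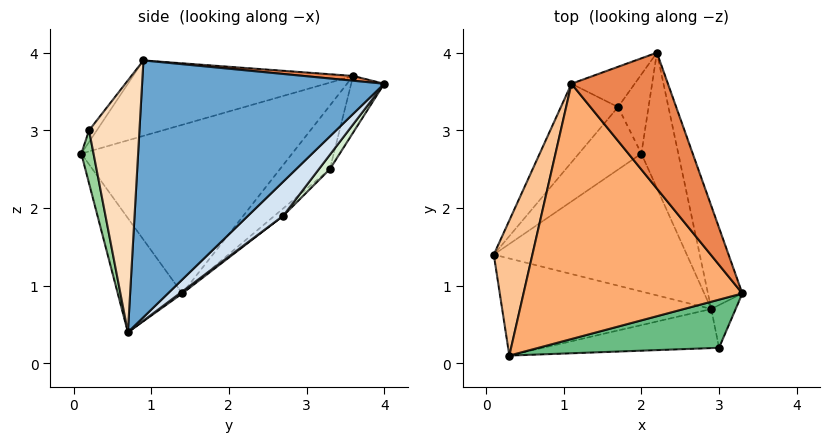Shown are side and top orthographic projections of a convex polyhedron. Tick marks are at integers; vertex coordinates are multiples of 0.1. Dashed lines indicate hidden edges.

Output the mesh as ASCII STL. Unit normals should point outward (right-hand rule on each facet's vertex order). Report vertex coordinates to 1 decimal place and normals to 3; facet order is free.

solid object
 facet normal 0.939 0.321 -0.126
  outer loop
   vertex 2.9 0.7 0.4
   vertex 2.2 4.0 3.6
   vertex 3.3 0.9 3.9
  endloop
 endfacet
 facet normal -0.294 -0.790 -0.538
  outer loop
   vertex 0.3 0.1 2.7
   vertex 0.1 1.4 0.9
   vertex 2.9 0.7 0.4
  endloop
 endfacet
 facet normal 0.008 0.602 -0.798
  outer loop
   vertex 2.0 2.7 1.9
   vertex 2.9 0.7 0.4
   vertex 0.1 1.4 0.9
  endloop
 endfacet
 facet normal 0.515 0.650 -0.558
  outer loop
   vertex 2.0 2.7 1.9
   vertex 2.2 4.0 3.6
   vertex 2.9 0.7 0.4
  endloop
 endfacet
 facet normal 0.049 0.113 0.992
  outer loop
   vertex 1.1 3.6 3.7
   vertex 3.3 0.9 3.9
   vertex 2.2 4.0 3.6
  endloop
 endfacet
 facet normal -0.320 -0.192 0.928
  outer loop
   vertex 1.1 3.6 3.7
   vertex 0.3 0.1 2.7
   vertex 3.3 0.9 3.9
  endloop
 endfacet
 facet normal -0.963 0.157 0.220
  outer loop
   vertex 1.1 3.6 3.7
   vertex 0.1 1.4 0.9
   vertex 0.3 0.1 2.7
  endloop
 endfacet
 facet normal 0.953 -0.290 -0.092
  outer loop
   vertex 3.0 0.2 3.0
   vertex 2.9 0.7 0.4
   vertex 3.3 0.9 3.9
  endloop
 endfacet
 facet normal -0.040 -0.782 0.622
  outer loop
   vertex 3.0 0.2 3.0
   vertex 3.3 0.9 3.9
   vertex 0.3 0.1 2.7
  endloop
 endfacet
 facet normal 0.057 -0.980 -0.191
  outer loop
   vertex 3.0 0.2 3.0
   vertex 0.3 0.1 2.7
   vertex 2.9 0.7 0.4
  endloop
 endfacet
 facet normal -0.085 0.683 -0.726
  outer loop
   vertex 1.7 3.3 2.5
   vertex 2.0 2.7 1.9
   vertex 0.1 1.4 0.9
  endloop
 endfacet
 facet normal 0.284 0.745 -0.603
  outer loop
   vertex 1.7 3.3 2.5
   vertex 2.2 4.0 3.6
   vertex 2.0 2.7 1.9
  endloop
 endfacet
 facet normal -0.478 0.765 -0.431
  outer loop
   vertex 1.7 3.3 2.5
   vertex 0.1 1.4 0.9
   vertex 1.1 3.6 3.7
  endloop
 endfacet
 facet normal -0.346 0.855 -0.387
  outer loop
   vertex 1.7 3.3 2.5
   vertex 1.1 3.6 3.7
   vertex 2.2 4.0 3.6
  endloop
 endfacet
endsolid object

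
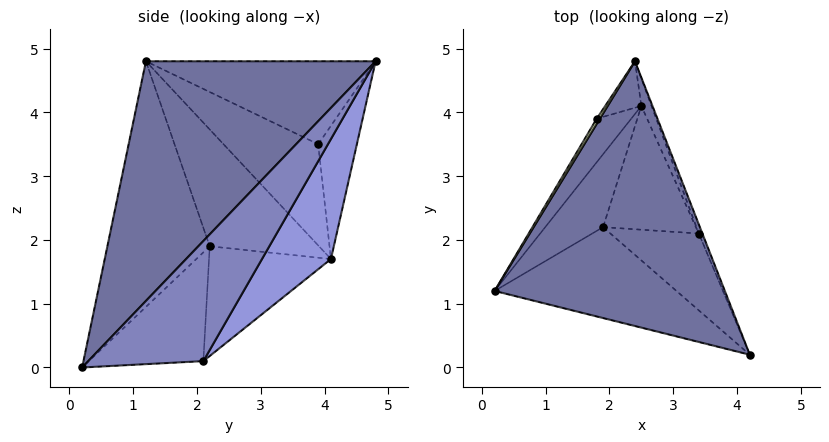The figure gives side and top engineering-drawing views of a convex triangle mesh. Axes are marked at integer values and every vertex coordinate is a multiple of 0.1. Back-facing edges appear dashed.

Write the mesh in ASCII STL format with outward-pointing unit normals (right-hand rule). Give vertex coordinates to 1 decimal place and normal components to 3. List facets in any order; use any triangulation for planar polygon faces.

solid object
 facet normal 0.660 -0.403 0.634
  outer loop
   vertex 2.4 4.8 4.8
   vertex 0.2 1.2 4.8
   vertex 4.2 0.2 0.0
  endloop
 endfacet
 facet normal 0.921 0.389 -0.028
  outer loop
   vertex 3.4 2.1 0.1
   vertex 2.4 4.8 4.8
   vertex 4.2 0.2 0.0
  endloop
 endfacet
 facet normal 0.886 0.458 -0.075
  outer loop
   vertex 2.5 4.1 1.7
   vertex 2.4 4.8 4.8
   vertex 3.4 2.1 0.1
  endloop
 endfacet
 facet normal -0.756 -0.338 -0.560
  outer loop
   vertex 1.9 2.2 1.9
   vertex 4.2 0.2 0.0
   vertex 0.2 1.2 4.8
  endloop
 endfacet
 facet normal -0.745 -0.282 -0.605
  outer loop
   vertex 1.9 2.2 1.9
   vertex 3.4 2.1 0.1
   vertex 4.2 0.2 0.0
  endloop
 endfacet
 facet normal -0.872 0.230 -0.432
  outer loop
   vertex 1.9 2.2 1.9
   vertex 0.2 1.2 4.8
   vertex 2.5 4.1 1.7
  endloop
 endfacet
 facet normal -0.752 0.171 -0.636
  outer loop
   vertex 1.9 2.2 1.9
   vertex 2.5 4.1 1.7
   vertex 3.4 2.1 0.1
  endloop
 endfacet
 facet normal -0.853 0.521 0.033
  outer loop
   vertex 1.8 3.9 3.5
   vertex 0.2 1.2 4.8
   vertex 2.4 4.8 4.8
  endloop
 endfacet
 facet normal -0.877 0.376 -0.299
  outer loop
   vertex 1.8 3.9 3.5
   vertex 2.5 4.1 1.7
   vertex 0.2 1.2 4.8
  endloop
 endfacet
 facet normal -0.675 0.715 -0.183
  outer loop
   vertex 1.8 3.9 3.5
   vertex 2.4 4.8 4.8
   vertex 2.5 4.1 1.7
  endloop
 endfacet
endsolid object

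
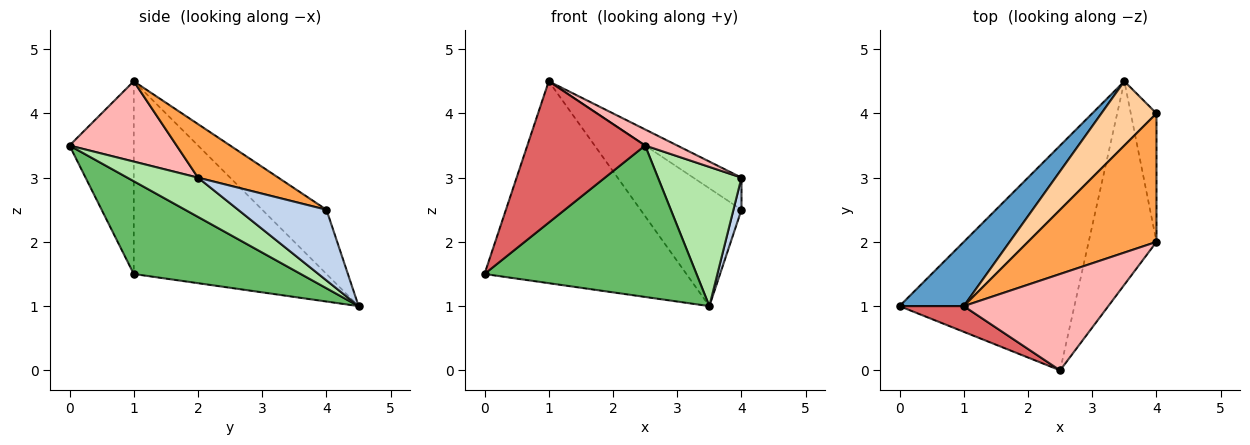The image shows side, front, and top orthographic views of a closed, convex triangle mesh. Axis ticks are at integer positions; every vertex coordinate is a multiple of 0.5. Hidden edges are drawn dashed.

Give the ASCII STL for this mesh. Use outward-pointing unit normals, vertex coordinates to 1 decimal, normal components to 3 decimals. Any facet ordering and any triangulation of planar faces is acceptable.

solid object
 facet normal -0.673 0.705 0.224
  outer loop
   vertex 1.0 1.0 4.5
   vertex 3.5 4.5 1.0
   vertex 0.0 1.0 1.5
  endloop
 endfacet
 facet normal 0.936 -0.085 -0.341
  outer loop
   vertex 4.0 4.0 2.5
   vertex 4.0 2.0 3.0
   vertex 3.5 4.5 1.0
  endloop
 endfacet
 facet normal 0.375 0.225 0.899
  outer loop
   vertex 4.0 4.0 2.5
   vertex 1.0 1.0 4.5
   vertex 4.0 2.0 3.0
  endloop
 endfacet
 facet normal -0.488 0.766 0.418
  outer loop
   vertex 4.0 4.0 2.5
   vertex 3.5 4.5 1.0
   vertex 1.0 1.0 4.5
  endloop
 endfacet
 facet normal 0.403 -0.511 -0.759
  outer loop
   vertex 2.5 0.0 3.5
   vertex 0.0 1.0 1.5
   vertex 3.5 4.5 1.0
  endloop
 endfacet
 facet normal 0.431 -0.510 -0.745
  outer loop
   vertex 2.5 0.0 3.5
   vertex 3.5 4.5 1.0
   vertex 4.0 2.0 3.0
  endloop
 endfacet
 facet normal -0.473 -0.867 0.158
  outer loop
   vertex 2.5 0.0 3.5
   vertex 1.0 1.0 4.5
   vertex 0.0 1.0 1.5
  endloop
 endfacet
 facet normal 0.481 -0.144 0.865
  outer loop
   vertex 2.5 0.0 3.5
   vertex 4.0 2.0 3.0
   vertex 1.0 1.0 4.5
  endloop
 endfacet
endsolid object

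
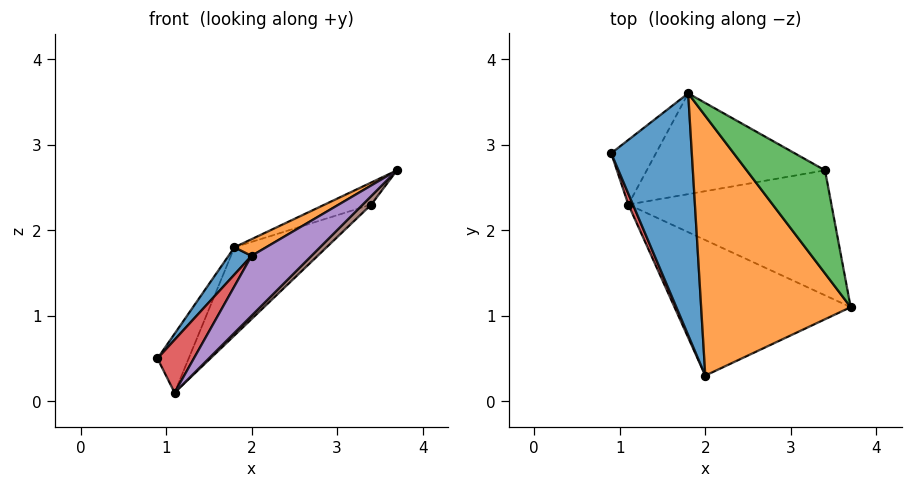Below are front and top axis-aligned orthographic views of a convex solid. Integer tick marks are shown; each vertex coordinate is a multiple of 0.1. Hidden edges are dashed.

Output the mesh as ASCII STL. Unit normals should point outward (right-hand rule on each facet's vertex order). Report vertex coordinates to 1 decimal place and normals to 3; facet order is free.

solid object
 facet normal -0.803 -0.067 0.592
  outer loop
   vertex 1.8 3.6 1.8
   vertex 0.9 2.9 0.5
   vertex 2.0 0.3 1.7
  endloop
 endfacet
 facet normal -0.487 -0.056 0.872
  outer loop
   vertex 1.8 3.6 1.8
   vertex 2.0 0.3 1.7
   vertex 3.7 1.1 2.7
  endloop
 endfacet
 facet normal -0.185 0.206 0.961
  outer loop
   vertex 3.4 2.7 2.3
   vertex 1.8 3.6 1.8
   vertex 3.7 1.1 2.7
  endloop
 endfacet
 facet normal -0.930 -0.359 0.074
  outer loop
   vertex 1.1 2.3 0.1
   vertex 2.0 0.3 1.7
   vertex 0.9 2.9 0.5
  endloop
 endfacet
 facet normal 0.589 -0.327 -0.739
  outer loop
   vertex 1.1 2.3 0.1
   vertex 3.7 1.1 2.7
   vertex 2.0 0.3 1.7
  endloop
 endfacet
 facet normal 0.695 -0.049 -0.717
  outer loop
   vertex 1.1 2.3 0.1
   vertex 3.4 2.7 2.3
   vertex 3.7 1.1 2.7
  endloop
 endfacet
 facet normal 0.477 0.592 -0.649
  outer loop
   vertex 1.1 2.3 0.1
   vertex 0.9 2.9 0.5
   vertex 1.8 3.6 1.8
  endloop
 endfacet
 facet normal 0.518 0.563 -0.644
  outer loop
   vertex 1.1 2.3 0.1
   vertex 1.8 3.6 1.8
   vertex 3.4 2.7 2.3
  endloop
 endfacet
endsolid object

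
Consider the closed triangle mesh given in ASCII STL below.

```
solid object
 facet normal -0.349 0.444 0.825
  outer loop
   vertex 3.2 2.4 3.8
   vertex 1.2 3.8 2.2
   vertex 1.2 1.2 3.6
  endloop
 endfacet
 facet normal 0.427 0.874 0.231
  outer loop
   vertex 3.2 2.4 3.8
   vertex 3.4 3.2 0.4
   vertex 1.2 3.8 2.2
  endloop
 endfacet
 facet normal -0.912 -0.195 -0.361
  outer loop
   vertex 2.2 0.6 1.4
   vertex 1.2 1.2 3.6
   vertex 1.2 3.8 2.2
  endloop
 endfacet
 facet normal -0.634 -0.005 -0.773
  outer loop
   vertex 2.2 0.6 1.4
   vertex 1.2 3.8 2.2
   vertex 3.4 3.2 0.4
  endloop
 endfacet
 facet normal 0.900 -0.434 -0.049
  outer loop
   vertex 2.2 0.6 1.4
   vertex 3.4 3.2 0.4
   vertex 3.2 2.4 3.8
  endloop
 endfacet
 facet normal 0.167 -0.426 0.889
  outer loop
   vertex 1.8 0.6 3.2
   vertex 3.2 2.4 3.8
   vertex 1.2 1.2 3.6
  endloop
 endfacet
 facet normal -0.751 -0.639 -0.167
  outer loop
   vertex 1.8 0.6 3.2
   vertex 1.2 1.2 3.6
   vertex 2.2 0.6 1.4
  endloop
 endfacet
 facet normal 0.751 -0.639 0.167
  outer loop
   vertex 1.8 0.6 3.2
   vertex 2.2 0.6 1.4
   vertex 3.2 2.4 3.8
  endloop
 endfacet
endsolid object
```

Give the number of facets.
8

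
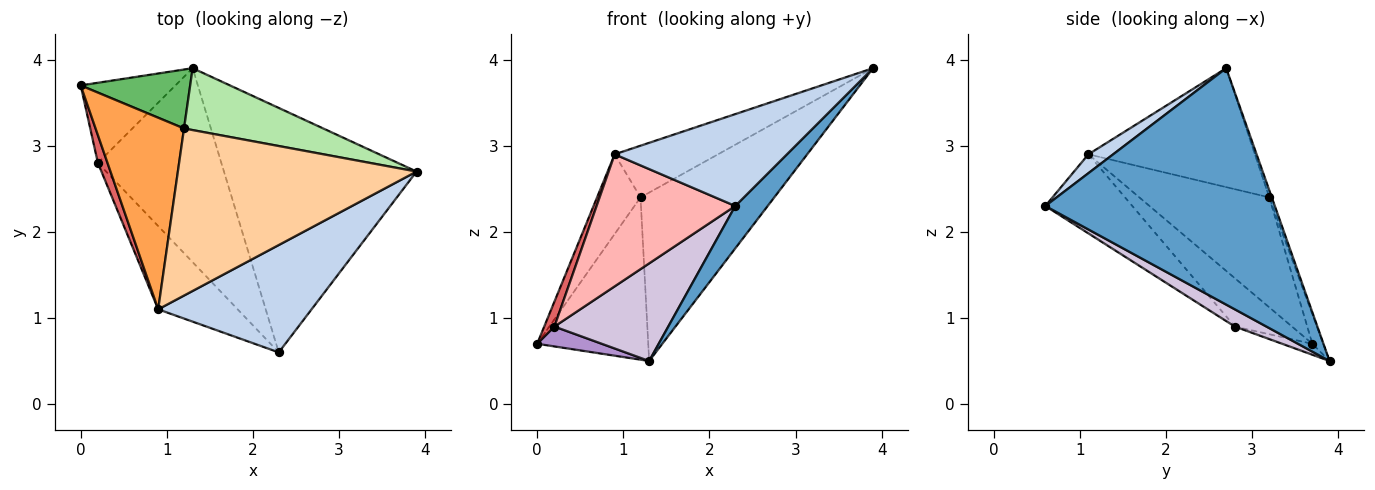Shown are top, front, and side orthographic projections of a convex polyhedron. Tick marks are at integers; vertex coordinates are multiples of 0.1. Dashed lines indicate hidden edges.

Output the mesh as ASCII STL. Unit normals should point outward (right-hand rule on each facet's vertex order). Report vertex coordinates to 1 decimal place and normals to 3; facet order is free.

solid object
 facet normal 0.771 -0.109 -0.628
  outer loop
   vertex 1.3 3.9 0.5
   vertex 3.9 2.7 3.9
   vertex 2.3 0.6 2.3
  endloop
 endfacet
 facet normal 0.093 -0.647 0.757
  outer loop
   vertex 0.9 1.1 2.9
   vertex 2.3 0.6 2.3
   vertex 3.9 2.7 3.9
  endloop
 endfacet
 facet normal -0.754 0.252 0.606
  outer loop
   vertex 1.2 3.2 2.4
   vertex 0.0 3.7 0.7
   vertex 0.9 1.1 2.9
  endloop
 endfacet
 facet normal -0.430 0.267 0.863
  outer loop
   vertex 1.2 3.2 2.4
   vertex 0.9 1.1 2.9
   vertex 3.9 2.7 3.9
  endloop
 endfacet
 facet normal -0.092 0.936 0.340
  outer loop
   vertex 1.2 3.2 2.4
   vertex 1.3 3.9 0.5
   vertex 0.0 3.7 0.7
  endloop
 endfacet
 facet normal -0.018 0.938 0.345
  outer loop
   vertex 1.2 3.2 2.4
   vertex 3.9 2.7 3.9
   vertex 1.3 3.9 0.5
  endloop
 endfacet
 facet normal -0.966 -0.172 0.192
  outer loop
   vertex 0.2 2.8 0.9
   vertex 0.9 1.1 2.9
   vertex 0.0 3.7 0.7
  endloop
 endfacet
 facet normal -0.469 -0.747 -0.471
  outer loop
   vertex 0.2 2.8 0.9
   vertex 2.3 0.6 2.3
   vertex 0.9 1.1 2.9
  endloop
 endfacet
 facet normal -0.112 -0.239 -0.965
  outer loop
   vertex 0.2 2.8 0.9
   vertex 0.0 3.7 0.7
   vertex 1.3 3.9 0.5
  endloop
 endfacet
 facet normal 0.124 -0.446 -0.886
  outer loop
   vertex 0.2 2.8 0.9
   vertex 1.3 3.9 0.5
   vertex 2.3 0.6 2.3
  endloop
 endfacet
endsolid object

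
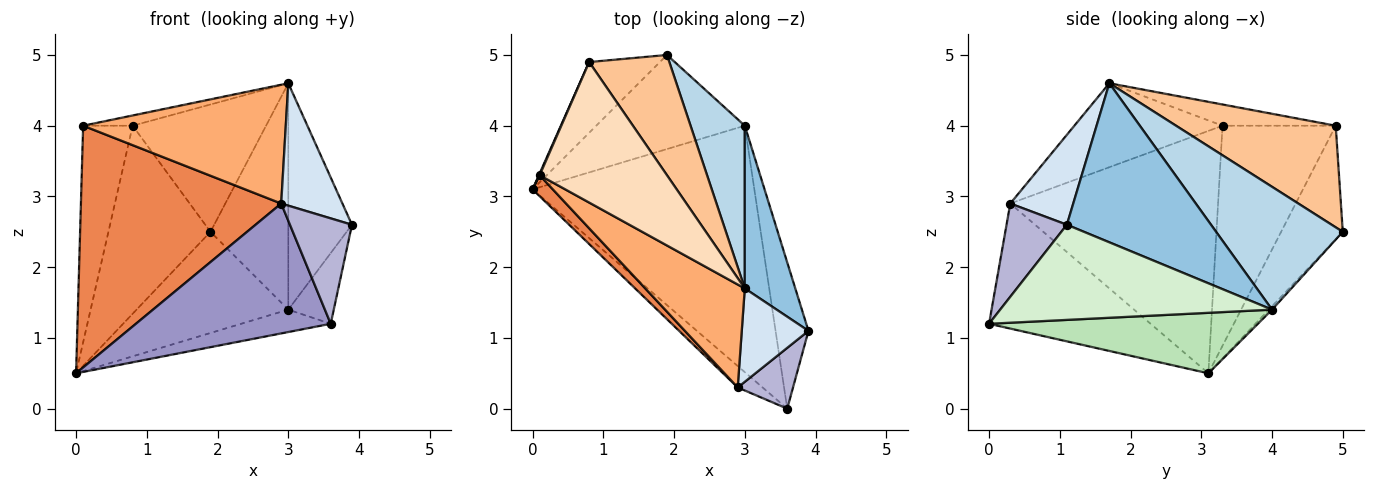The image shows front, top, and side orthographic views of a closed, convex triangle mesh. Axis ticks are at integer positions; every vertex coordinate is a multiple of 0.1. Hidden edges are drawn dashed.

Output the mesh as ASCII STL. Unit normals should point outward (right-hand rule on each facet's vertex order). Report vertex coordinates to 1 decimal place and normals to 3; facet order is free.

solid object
 facet normal -0.015 0.732 -0.681
  outer loop
   vertex 3.0 4.0 1.4
   vertex 0.0 3.1 0.5
   vertex 1.9 5.0 2.5
  endloop
 endfacet
 facet normal 0.878 0.388 0.279
  outer loop
   vertex 3.0 4.0 1.4
   vertex 3.0 1.7 4.6
   vertex 3.9 1.1 2.6
  endloop
 endfacet
 facet normal 0.797 0.490 0.352
  outer loop
   vertex 3.0 4.0 1.4
   vertex 1.9 5.0 2.5
   vertex 3.0 1.7 4.6
  endloop
 endfacet
 facet normal 0.633 -0.615 0.470
  outer loop
   vertex 2.9 0.3 2.9
   vertex 3.9 1.1 2.6
   vertex 3.0 1.7 4.6
  endloop
 endfacet
 facet normal -0.719 -0.693 0.060
  outer loop
   vertex 2.9 0.3 2.9
   vertex 0.1 3.3 4.0
   vertex 0.0 3.1 0.5
  endloop
 endfacet
 facet normal -0.484 -0.662 0.573
  outer loop
   vertex 2.9 0.3 2.9
   vertex 3.0 1.7 4.6
   vertex 0.1 3.3 4.0
  endloop
 endfacet
 facet normal 0.656 0.548 0.518
  outer loop
   vertex 0.8 4.9 4.0
   vertex 3.0 1.7 4.6
   vertex 1.9 5.0 2.5
  endloop
 endfacet
 facet normal -0.164 0.072 0.984
  outer loop
   vertex 0.8 4.9 4.0
   vertex 0.1 3.3 4.0
   vertex 3.0 1.7 4.6
  endloop
 endfacet
 facet normal -0.492 0.815 -0.307
  outer loop
   vertex 0.8 4.9 4.0
   vertex 1.9 5.0 2.5
   vertex 0.0 3.1 0.5
  endloop
 endfacet
 facet normal -0.916 0.401 0.003
  outer loop
   vertex 0.8 4.9 4.0
   vertex 0.0 3.1 0.5
   vertex 0.1 3.3 4.0
  endloop
 endfacet
 facet normal 0.262 0.087 -0.961
  outer loop
   vertex 3.6 0.0 1.2
   vertex 0.0 3.1 0.5
   vertex 3.0 4.0 1.4
  endloop
 endfacet
 facet normal 0.934 0.156 -0.323
  outer loop
   vertex 3.6 0.0 1.2
   vertex 3.0 4.0 1.4
   vertex 3.9 1.1 2.6
  endloop
 endfacet
 facet normal -0.633 -0.764 -0.126
  outer loop
   vertex 3.6 0.0 1.2
   vertex 2.9 0.3 2.9
   vertex 0.0 3.1 0.5
  endloop
 endfacet
 facet normal 0.644 -0.662 0.382
  outer loop
   vertex 3.6 0.0 1.2
   vertex 3.9 1.1 2.6
   vertex 2.9 0.3 2.9
  endloop
 endfacet
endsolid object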